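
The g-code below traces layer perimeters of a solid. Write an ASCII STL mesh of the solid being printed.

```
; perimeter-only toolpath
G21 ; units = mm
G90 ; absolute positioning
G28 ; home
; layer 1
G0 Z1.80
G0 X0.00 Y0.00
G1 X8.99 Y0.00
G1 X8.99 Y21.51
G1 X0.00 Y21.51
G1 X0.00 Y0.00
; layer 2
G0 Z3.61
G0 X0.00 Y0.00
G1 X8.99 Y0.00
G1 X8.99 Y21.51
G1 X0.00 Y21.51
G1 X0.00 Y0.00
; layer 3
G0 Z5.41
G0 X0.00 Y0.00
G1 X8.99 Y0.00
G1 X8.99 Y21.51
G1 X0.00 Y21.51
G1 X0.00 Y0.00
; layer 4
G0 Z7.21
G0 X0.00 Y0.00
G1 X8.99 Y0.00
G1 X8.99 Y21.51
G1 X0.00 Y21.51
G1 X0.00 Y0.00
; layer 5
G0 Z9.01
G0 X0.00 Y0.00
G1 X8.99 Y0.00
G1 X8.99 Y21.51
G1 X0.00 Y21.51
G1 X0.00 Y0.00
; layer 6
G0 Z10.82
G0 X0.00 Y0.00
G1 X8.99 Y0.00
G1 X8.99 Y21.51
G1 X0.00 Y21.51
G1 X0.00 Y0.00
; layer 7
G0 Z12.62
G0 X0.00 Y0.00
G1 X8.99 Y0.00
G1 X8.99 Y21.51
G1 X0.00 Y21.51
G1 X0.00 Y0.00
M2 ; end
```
solid part
  facet normal 0.0000 0.0000 -1.0000
    outer loop
      vertex 8.99 21.51 0.00
      vertex 8.99 0.00 0.00
      vertex 0.00 0.00 0.00
    endloop
  endfacet
  facet normal 0.0000 0.0000 -1.0000
    outer loop
      vertex 0.00 21.51 0.00
      vertex 8.99 21.51 0.00
      vertex 0.00 0.00 0.00
    endloop
  endfacet
  facet normal 0.0000 0.0000 1.0000
    outer loop
      vertex 0.00 0.00 12.62
      vertex 8.99 0.00 12.62
      vertex 8.99 21.51 12.62
    endloop
  endfacet
  facet normal 0.0000 0.0000 1.0000
    outer loop
      vertex 0.00 0.00 12.62
      vertex 8.99 21.51 12.62
      vertex 0.00 21.51 12.62
    endloop
  endfacet
  facet normal 0.0000 -1.0000 0.0000
    outer loop
      vertex 0.00 0.00 0.00
      vertex 8.99 0.00 0.00
      vertex 8.99 0.00 12.62
    endloop
  endfacet
  facet normal 0.0000 -1.0000 0.0000
    outer loop
      vertex 0.00 0.00 0.00
      vertex 8.99 0.00 12.62
      vertex 0.00 0.00 12.62
    endloop
  endfacet
  facet normal 0.0000 1.0000 0.0000
    outer loop
      vertex 8.99 21.51 12.62
      vertex 8.99 21.51 0.00
      vertex 0.00 21.51 0.00
    endloop
  endfacet
  facet normal 0.0000 1.0000 0.0000
    outer loop
      vertex 0.00 21.51 12.62
      vertex 8.99 21.51 12.62
      vertex 0.00 21.51 0.00
    endloop
  endfacet
  facet normal -1.0000 0.0000 0.0000
    outer loop
      vertex 0.00 21.51 12.62
      vertex 0.00 21.51 0.00
      vertex 0.00 0.00 0.00
    endloop
  endfacet
  facet normal -1.0000 0.0000 0.0000
    outer loop
      vertex 0.00 0.00 12.62
      vertex 0.00 21.51 12.62
      vertex 0.00 0.00 0.00
    endloop
  endfacet
  facet normal 1.0000 0.0000 0.0000
    outer loop
      vertex 8.99 0.00 0.00
      vertex 8.99 21.51 0.00
      vertex 8.99 21.51 12.62
    endloop
  endfacet
  facet normal 1.0000 0.0000 0.0000
    outer loop
      vertex 8.99 0.00 0.00
      vertex 8.99 21.51 12.62
      vertex 8.99 0.00 12.62
    endloop
  endfacet
endsolid part

The G0 Z moves step by Δz≈1.80 mm. Every layer's G1 loop is the same polygon, so the solid is a straight extrusion of it from z=0 to z≈12.6. Closing with flat bottom and top caps and triangulating gives 12 facets — a rectangular box, roughly 8.99 × 21.5 mm footprint and 12.6 mm tall.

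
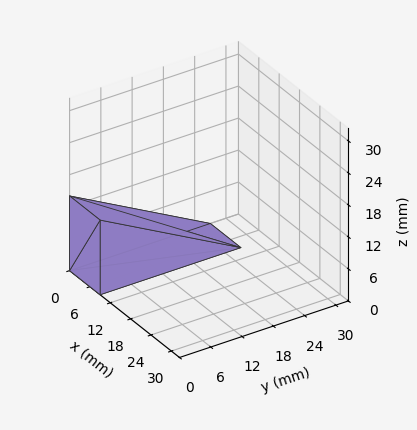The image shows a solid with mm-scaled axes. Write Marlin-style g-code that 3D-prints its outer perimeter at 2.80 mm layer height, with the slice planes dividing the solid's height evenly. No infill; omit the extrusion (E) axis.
Reading the render: the shape is a wedge (ramp): 9 × 27 mm base, rising to 14 mm along the y=0 edge and sloping linearly to z=0 at y=27 (dimensions read to the nearest mm from the axis ticks). For the g-code, the solid's height is divided into equal slices at the stated Δz and each level perimeter traced with G1 moves after a G0 lift.

; perimeter-only toolpath
G21 ; units = mm
G90 ; absolute positioning
G28 ; home
; layer 1
G0 Z2.80
G0 X0.00 Y0.00
G1 X9.00 Y0.00
G1 X9.00 Y21.60
G1 X0.00 Y21.60
G1 X0.00 Y0.00
; layer 2
G0 Z5.60
G0 X0.00 Y0.00
G1 X9.00 Y0.00
G1 X9.00 Y16.20
G1 X0.00 Y16.20
G1 X0.00 Y0.00
; layer 3
G0 Z8.40
G0 X0.00 Y0.00
G1 X9.00 Y0.00
G1 X9.00 Y10.80
G1 X0.00 Y10.80
G1 X0.00 Y0.00
; layer 4
G0 Z11.20
G0 X0.00 Y0.00
G1 X9.00 Y0.00
G1 X9.00 Y5.40
G1 X0.00 Y5.40
G1 X0.00 Y0.00
M2 ; end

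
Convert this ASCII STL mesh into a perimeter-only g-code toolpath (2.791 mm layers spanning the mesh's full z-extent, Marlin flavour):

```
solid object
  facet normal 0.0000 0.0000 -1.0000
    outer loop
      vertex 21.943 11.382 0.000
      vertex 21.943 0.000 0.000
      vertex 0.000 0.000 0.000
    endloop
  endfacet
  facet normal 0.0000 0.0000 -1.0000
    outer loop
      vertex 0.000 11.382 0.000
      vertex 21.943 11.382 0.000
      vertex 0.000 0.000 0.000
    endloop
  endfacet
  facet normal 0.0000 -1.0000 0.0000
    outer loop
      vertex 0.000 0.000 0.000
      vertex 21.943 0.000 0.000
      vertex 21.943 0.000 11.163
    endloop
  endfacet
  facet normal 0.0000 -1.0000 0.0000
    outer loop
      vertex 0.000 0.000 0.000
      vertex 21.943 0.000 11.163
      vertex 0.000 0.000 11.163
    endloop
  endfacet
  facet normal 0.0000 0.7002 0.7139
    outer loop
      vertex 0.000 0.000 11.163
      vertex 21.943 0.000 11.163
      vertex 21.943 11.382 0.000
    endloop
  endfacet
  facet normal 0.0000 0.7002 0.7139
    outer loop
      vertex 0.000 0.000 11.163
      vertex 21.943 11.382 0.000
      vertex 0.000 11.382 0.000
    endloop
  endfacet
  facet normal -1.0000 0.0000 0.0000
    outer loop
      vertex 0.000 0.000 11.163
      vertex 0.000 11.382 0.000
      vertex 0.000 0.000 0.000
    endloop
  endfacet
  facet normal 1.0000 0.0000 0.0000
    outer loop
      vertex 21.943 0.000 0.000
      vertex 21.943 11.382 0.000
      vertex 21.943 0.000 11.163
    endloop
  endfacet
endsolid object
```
; perimeter-only toolpath
G21 ; units = mm
G90 ; absolute positioning
G28 ; home
; layer 1
G0 Z2.791
G0 X0.000 Y0.000
G1 X21.943 Y0.000
G1 X21.943 Y8.537
G1 X0.000 Y8.537
G1 X0.000 Y0.000
; layer 2
G0 Z5.582
G0 X0.000 Y0.000
G1 X21.943 Y0.000
G1 X21.943 Y5.691
G1 X0.000 Y5.691
G1 X0.000 Y0.000
; layer 3
G0 Z8.372
G0 X0.000 Y0.000
G1 X21.943 Y0.000
G1 X21.943 Y2.845
G1 X0.000 Y2.845
G1 X0.000 Y0.000
M2 ; end

The solid is a wedge (ramp): 21.9 × 11.4 mm base, rising to 11.2 mm along the y=0 edge and sloping linearly to z=0 at y=11.4. Slicing at Δz = 2.791 mm — 4 equal slices spanning the solid's height, so layer i sits at z = i·h/4 — gives 3 non-empty perimeters. Each is a 4-segment closed polygon; G0 lifts to the layer z and rapids to the start vertex, then G1 traces the edges. The cross-section shrinks linearly with z (the slice at the apex is degenerate and omitted).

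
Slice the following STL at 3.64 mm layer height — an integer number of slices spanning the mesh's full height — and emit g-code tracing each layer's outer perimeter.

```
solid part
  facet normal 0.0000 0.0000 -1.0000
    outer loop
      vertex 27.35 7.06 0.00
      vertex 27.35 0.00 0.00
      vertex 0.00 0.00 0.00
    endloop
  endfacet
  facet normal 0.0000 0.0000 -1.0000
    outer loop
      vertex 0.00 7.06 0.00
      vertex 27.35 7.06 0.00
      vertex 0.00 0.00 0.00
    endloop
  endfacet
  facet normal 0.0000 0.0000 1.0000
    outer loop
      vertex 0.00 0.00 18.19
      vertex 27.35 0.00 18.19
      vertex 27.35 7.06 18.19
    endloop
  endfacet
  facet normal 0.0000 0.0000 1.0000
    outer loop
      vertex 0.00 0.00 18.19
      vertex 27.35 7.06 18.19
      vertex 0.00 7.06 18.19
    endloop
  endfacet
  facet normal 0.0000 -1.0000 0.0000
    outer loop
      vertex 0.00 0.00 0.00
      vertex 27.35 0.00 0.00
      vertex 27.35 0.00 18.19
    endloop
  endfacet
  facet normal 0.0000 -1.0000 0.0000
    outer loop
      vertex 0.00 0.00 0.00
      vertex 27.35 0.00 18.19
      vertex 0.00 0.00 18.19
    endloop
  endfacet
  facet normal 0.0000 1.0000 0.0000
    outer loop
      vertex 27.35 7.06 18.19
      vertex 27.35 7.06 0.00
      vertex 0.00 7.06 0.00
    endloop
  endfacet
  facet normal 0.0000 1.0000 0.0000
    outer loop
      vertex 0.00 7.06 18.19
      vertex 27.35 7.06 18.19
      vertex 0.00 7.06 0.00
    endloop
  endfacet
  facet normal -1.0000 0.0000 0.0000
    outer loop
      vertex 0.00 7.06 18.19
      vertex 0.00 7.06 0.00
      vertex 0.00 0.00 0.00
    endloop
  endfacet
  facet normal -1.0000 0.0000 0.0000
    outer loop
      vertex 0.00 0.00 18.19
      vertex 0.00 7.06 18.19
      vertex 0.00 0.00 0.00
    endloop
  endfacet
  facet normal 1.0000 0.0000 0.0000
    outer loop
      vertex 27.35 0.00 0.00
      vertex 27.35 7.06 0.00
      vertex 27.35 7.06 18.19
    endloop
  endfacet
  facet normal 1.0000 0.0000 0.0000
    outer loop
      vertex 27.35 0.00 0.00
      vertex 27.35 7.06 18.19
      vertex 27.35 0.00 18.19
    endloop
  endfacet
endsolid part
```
; perimeter-only toolpath
G21 ; units = mm
G90 ; absolute positioning
G28 ; home
; layer 1
G0 Z3.64
G0 X0.00 Y0.00
G1 X27.35 Y0.00
G1 X27.35 Y7.06
G1 X0.00 Y7.06
G1 X0.00 Y0.00
; layer 2
G0 Z7.28
G0 X0.00 Y0.00
G1 X27.35 Y0.00
G1 X27.35 Y7.06
G1 X0.00 Y7.06
G1 X0.00 Y0.00
; layer 3
G0 Z10.91
G0 X0.00 Y0.00
G1 X27.35 Y0.00
G1 X27.35 Y7.06
G1 X0.00 Y7.06
G1 X0.00 Y0.00
; layer 4
G0 Z14.55
G0 X0.00 Y0.00
G1 X27.35 Y0.00
G1 X27.35 Y7.06
G1 X0.00 Y7.06
G1 X0.00 Y0.00
; layer 5
G0 Z18.19
G0 X0.00 Y0.00
G1 X27.35 Y0.00
G1 X27.35 Y7.06
G1 X0.00 Y7.06
G1 X0.00 Y0.00
M2 ; end

The solid is a rectangular box, roughly 27.4 × 7.06 mm footprint and 18.2 mm tall. Slicing at Δz = 3.64 mm — 5 equal slices spanning the solid's height, so layer i sits at z = i·h/5 — gives 5 non-empty perimeters. Each is a 4-segment closed polygon; G0 lifts to the layer z and rapids to the start vertex, then G1 traces the edges.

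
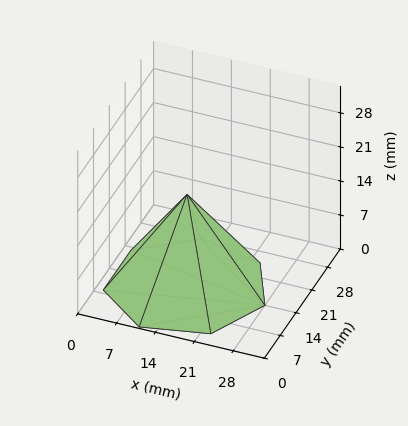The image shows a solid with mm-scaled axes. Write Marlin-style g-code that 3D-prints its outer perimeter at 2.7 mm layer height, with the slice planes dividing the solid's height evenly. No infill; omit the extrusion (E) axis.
Reading the render: the shape is a regular 7-sided pyramid, base circumscribed radius ≈ 14 mm, apex at z ≈ 19 mm (dimensions read to the nearest mm from the axis ticks). For the g-code, the solid's height is divided into equal slices at the stated Δz and each level perimeter traced with G1 moves after a G0 lift.

; perimeter-only toolpath
G21 ; units = mm
G90 ; absolute positioning
G28 ; home
; layer 1
G0 Z2.7
G0 X26.0 Y14.0
G1 X21.5 Y23.3
G1 X11.3 Y25.7
G1 X3.2 Y19.2
G1 X3.2 Y8.8
G1 X11.3 Y2.3
G1 X21.5 Y4.7
G1 X26.0 Y14.0
; layer 2
G0 Z5.4
G0 X24.0 Y14.0
G1 X20.2 Y21.8
G1 X11.8 Y23.7
G1 X5.0 Y18.4
G1 X5.0 Y9.6
G1 X11.8 Y4.3
G1 X20.2 Y6.2
G1 X24.0 Y14.0
; layer 3
G0 Z8.1
G0 X22.0 Y14.0
G1 X19.0 Y20.2
G1 X12.2 Y21.8
G1 X6.8 Y17.5
G1 X6.8 Y10.5
G1 X12.2 Y6.2
G1 X19.0 Y7.8
G1 X22.0 Y14.0
; layer 4
G0 Z10.9
G0 X20.0 Y14.0
G1 X17.7 Y18.7
G1 X12.7 Y19.8
G1 X8.6 Y16.6
G1 X8.6 Y11.4
G1 X12.7 Y8.2
G1 X17.7 Y9.3
G1 X20.0 Y14.0
; layer 5
G0 Z13.6
G0 X18.0 Y14.0
G1 X16.5 Y17.1
G1 X13.1 Y17.9
G1 X10.4 Y15.7
G1 X10.4 Y12.3
G1 X13.1 Y10.1
G1 X16.5 Y10.9
G1 X18.0 Y14.0
; layer 6
G0 Z16.3
G0 X16.0 Y14.0
G1 X15.2 Y15.6
G1 X13.6 Y15.9
G1 X12.2 Y14.9
G1 X12.2 Y13.1
G1 X13.6 Y12.1
G1 X15.2 Y12.4
G1 X16.0 Y14.0
M2 ; end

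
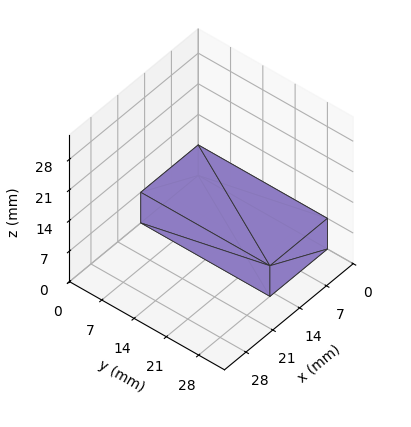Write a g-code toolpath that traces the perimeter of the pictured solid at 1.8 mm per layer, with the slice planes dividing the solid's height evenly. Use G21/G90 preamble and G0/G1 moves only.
Reading the render: the shape is a rectangular box, roughly 15 × 28 mm footprint and 7 mm tall (dimensions read to the nearest mm from the axis ticks). For the g-code, the solid's height is divided into equal slices at the stated Δz and each level perimeter traced with G1 moves after a G0 lift.

; perimeter-only toolpath
G21 ; units = mm
G90 ; absolute positioning
G28 ; home
; layer 1
G0 Z1.8
G0 X0.0 Y0.0
G1 X15.0 Y0.0
G1 X15.0 Y28.0
G1 X0.0 Y28.0
G1 X0.0 Y0.0
; layer 2
G0 Z3.5
G0 X0.0 Y0.0
G1 X15.0 Y0.0
G1 X15.0 Y28.0
G1 X0.0 Y28.0
G1 X0.0 Y0.0
; layer 3
G0 Z5.2
G0 X0.0 Y0.0
G1 X15.0 Y0.0
G1 X15.0 Y28.0
G1 X0.0 Y28.0
G1 X0.0 Y0.0
; layer 4
G0 Z7.0
G0 X0.0 Y0.0
G1 X15.0 Y0.0
G1 X15.0 Y28.0
G1 X0.0 Y28.0
G1 X0.0 Y0.0
M2 ; end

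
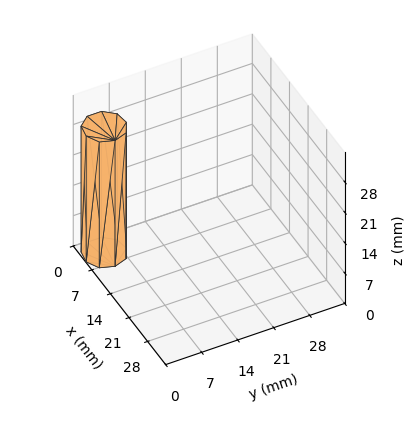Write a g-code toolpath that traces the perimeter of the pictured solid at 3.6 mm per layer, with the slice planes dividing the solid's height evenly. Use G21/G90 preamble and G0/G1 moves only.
Reading the render: the shape is a regular 9-sided prism (a cylinder approximated with 9 flat sides), circumscribed radius ≈ 4 mm, height ≈ 29 mm (dimensions read to the nearest mm from the axis ticks). For the g-code, the solid's height is divided into equal slices at the stated Δz and each level perimeter traced with G1 moves after a G0 lift.

; perimeter-only toolpath
G21 ; units = mm
G90 ; absolute positioning
G28 ; home
; layer 1
G0 Z3.6
G0 X8.0 Y4.0
G1 X7.1 Y6.6
G1 X4.7 Y7.9
G1 X2.0 Y7.5
G1 X0.2 Y5.4
G1 X0.2 Y2.6
G1 X2.0 Y0.5
G1 X4.7 Y0.1
G1 X7.1 Y1.4
G1 X8.0 Y4.0
; layer 2
G0 Z7.2
G0 X8.0 Y4.0
G1 X7.1 Y6.6
G1 X4.7 Y7.9
G1 X2.0 Y7.5
G1 X0.2 Y5.4
G1 X0.2 Y2.6
G1 X2.0 Y0.5
G1 X4.7 Y0.1
G1 X7.1 Y1.4
G1 X8.0 Y4.0
; layer 3
G0 Z10.9
G0 X8.0 Y4.0
G1 X7.1 Y6.6
G1 X4.7 Y7.9
G1 X2.0 Y7.5
G1 X0.2 Y5.4
G1 X0.2 Y2.6
G1 X2.0 Y0.5
G1 X4.7 Y0.1
G1 X7.1 Y1.4
G1 X8.0 Y4.0
; layer 4
G0 Z14.5
G0 X8.0 Y4.0
G1 X7.1 Y6.6
G1 X4.7 Y7.9
G1 X2.0 Y7.5
G1 X0.2 Y5.4
G1 X0.2 Y2.6
G1 X2.0 Y0.5
G1 X4.7 Y0.1
G1 X7.1 Y1.4
G1 X8.0 Y4.0
; layer 5
G0 Z18.1
G0 X8.0 Y4.0
G1 X7.1 Y6.6
G1 X4.7 Y7.9
G1 X2.0 Y7.5
G1 X0.2 Y5.4
G1 X0.2 Y2.6
G1 X2.0 Y0.5
G1 X4.7 Y0.1
G1 X7.1 Y1.4
G1 X8.0 Y4.0
; layer 6
G0 Z21.8
G0 X8.0 Y4.0
G1 X7.1 Y6.6
G1 X4.7 Y7.9
G1 X2.0 Y7.5
G1 X0.2 Y5.4
G1 X0.2 Y2.6
G1 X2.0 Y0.5
G1 X4.7 Y0.1
G1 X7.1 Y1.4
G1 X8.0 Y4.0
; layer 7
G0 Z25.4
G0 X8.0 Y4.0
G1 X7.1 Y6.6
G1 X4.7 Y7.9
G1 X2.0 Y7.5
G1 X0.2 Y5.4
G1 X0.2 Y2.6
G1 X2.0 Y0.5
G1 X4.7 Y0.1
G1 X7.1 Y1.4
G1 X8.0 Y4.0
; layer 8
G0 Z29.0
G0 X8.0 Y4.0
G1 X7.1 Y6.6
G1 X4.7 Y7.9
G1 X2.0 Y7.5
G1 X0.2 Y5.4
G1 X0.2 Y2.6
G1 X2.0 Y0.5
G1 X4.7 Y0.1
G1 X7.1 Y1.4
G1 X8.0 Y4.0
M2 ; end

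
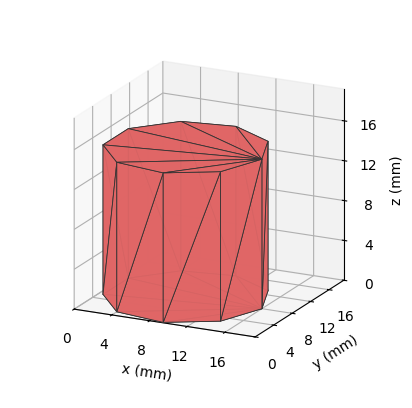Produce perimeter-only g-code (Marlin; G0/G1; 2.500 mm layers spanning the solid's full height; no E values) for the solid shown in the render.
Reading the render: the shape is a regular 9-sided prism (a cylinder approximated with 9 flat sides), circumscribed radius ≈ 8 mm, height ≈ 15 mm (dimensions read to the nearest mm from the axis ticks). For the g-code, the solid's height is divided into equal slices at the stated Δz and each level perimeter traced with G1 moves after a G0 lift.

; perimeter-only toolpath
G21 ; units = mm
G90 ; absolute positioning
G28 ; home
; layer 1
G0 Z2.500
G0 X16.000 Y8.000
G1 X14.128 Y13.142
G1 X9.389 Y15.878
G1 X4.000 Y14.928
G1 X0.482 Y10.736
G1 X0.482 Y5.264
G1 X4.000 Y1.072
G1 X9.389 Y0.122
G1 X14.128 Y2.858
G1 X16.000 Y8.000
; layer 2
G0 Z5.000
G0 X16.000 Y8.000
G1 X14.128 Y13.142
G1 X9.389 Y15.878
G1 X4.000 Y14.928
G1 X0.482 Y10.736
G1 X0.482 Y5.264
G1 X4.000 Y1.072
G1 X9.389 Y0.122
G1 X14.128 Y2.858
G1 X16.000 Y8.000
; layer 3
G0 Z7.500
G0 X16.000 Y8.000
G1 X14.128 Y13.142
G1 X9.389 Y15.878
G1 X4.000 Y14.928
G1 X0.482 Y10.736
G1 X0.482 Y5.264
G1 X4.000 Y1.072
G1 X9.389 Y0.122
G1 X14.128 Y2.858
G1 X16.000 Y8.000
; layer 4
G0 Z10.000
G0 X16.000 Y8.000
G1 X14.128 Y13.142
G1 X9.389 Y15.878
G1 X4.000 Y14.928
G1 X0.482 Y10.736
G1 X0.482 Y5.264
G1 X4.000 Y1.072
G1 X9.389 Y0.122
G1 X14.128 Y2.858
G1 X16.000 Y8.000
; layer 5
G0 Z12.500
G0 X16.000 Y8.000
G1 X14.128 Y13.142
G1 X9.389 Y15.878
G1 X4.000 Y14.928
G1 X0.482 Y10.736
G1 X0.482 Y5.264
G1 X4.000 Y1.072
G1 X9.389 Y0.122
G1 X14.128 Y2.858
G1 X16.000 Y8.000
; layer 6
G0 Z15.000
G0 X16.000 Y8.000
G1 X14.128 Y13.142
G1 X9.389 Y15.878
G1 X4.000 Y14.928
G1 X0.482 Y10.736
G1 X0.482 Y5.264
G1 X4.000 Y1.072
G1 X9.389 Y0.122
G1 X14.128 Y2.858
G1 X16.000 Y8.000
M2 ; end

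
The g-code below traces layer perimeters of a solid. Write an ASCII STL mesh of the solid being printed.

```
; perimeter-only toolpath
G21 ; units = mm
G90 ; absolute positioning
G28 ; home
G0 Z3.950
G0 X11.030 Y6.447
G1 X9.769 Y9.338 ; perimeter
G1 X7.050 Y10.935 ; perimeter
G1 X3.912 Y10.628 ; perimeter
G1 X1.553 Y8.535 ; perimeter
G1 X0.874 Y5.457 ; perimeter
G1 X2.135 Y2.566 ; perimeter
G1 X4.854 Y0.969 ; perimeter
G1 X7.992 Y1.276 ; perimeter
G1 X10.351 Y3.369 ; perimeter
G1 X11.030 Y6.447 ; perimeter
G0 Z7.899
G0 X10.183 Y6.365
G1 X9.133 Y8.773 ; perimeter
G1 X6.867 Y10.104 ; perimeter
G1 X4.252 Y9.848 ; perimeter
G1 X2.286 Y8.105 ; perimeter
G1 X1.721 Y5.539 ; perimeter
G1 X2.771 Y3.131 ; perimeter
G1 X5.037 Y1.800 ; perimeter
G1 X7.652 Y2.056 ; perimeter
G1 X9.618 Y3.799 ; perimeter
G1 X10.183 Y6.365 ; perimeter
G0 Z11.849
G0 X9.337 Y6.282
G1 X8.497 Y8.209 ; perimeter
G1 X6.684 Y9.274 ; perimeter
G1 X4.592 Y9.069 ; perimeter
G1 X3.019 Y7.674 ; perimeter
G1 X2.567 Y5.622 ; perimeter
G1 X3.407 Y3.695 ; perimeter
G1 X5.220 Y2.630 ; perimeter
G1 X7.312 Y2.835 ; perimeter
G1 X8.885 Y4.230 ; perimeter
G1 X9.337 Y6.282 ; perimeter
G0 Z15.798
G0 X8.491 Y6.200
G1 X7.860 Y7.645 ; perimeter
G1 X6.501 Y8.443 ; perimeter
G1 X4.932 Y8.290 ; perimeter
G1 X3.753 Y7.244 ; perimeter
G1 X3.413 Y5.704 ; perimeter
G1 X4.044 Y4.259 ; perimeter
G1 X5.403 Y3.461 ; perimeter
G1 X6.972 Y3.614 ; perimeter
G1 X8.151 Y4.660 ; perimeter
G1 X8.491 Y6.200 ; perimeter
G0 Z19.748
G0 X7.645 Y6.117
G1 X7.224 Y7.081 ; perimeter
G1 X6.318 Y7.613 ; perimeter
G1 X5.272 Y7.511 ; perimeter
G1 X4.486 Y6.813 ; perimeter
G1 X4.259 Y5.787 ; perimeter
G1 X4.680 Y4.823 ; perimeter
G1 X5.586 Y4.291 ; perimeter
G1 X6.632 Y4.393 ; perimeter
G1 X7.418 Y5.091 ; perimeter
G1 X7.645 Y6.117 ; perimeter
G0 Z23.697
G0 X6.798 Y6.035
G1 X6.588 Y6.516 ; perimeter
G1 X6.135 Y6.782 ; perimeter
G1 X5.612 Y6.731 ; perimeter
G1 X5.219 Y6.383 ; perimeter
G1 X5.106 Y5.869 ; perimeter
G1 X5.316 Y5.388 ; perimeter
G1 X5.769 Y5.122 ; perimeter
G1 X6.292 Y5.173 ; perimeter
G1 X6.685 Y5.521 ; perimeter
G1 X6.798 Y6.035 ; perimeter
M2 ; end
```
solid part
  facet normal 0.0000 0.0000 -1.0000
    outer loop
      vertex 7.233 11.765 0.000
      vertex 10.405 9.902 0.000
      vertex 11.876 6.530 0.000
    endloop
  endfacet
  facet normal 0.0000 0.0000 -1.0000
    outer loop
      vertex 3.572 11.407 0.000
      vertex 7.233 11.765 0.000
      vertex 11.876 6.530 0.000
    endloop
  endfacet
  facet normal 0.0000 0.0000 -1.0000
    outer loop
      vertex 0.820 8.966 0.000
      vertex 3.572 11.407 0.000
      vertex 11.876 6.530 0.000
    endloop
  endfacet
  facet normal 0.0000 0.0000 -1.0000
    outer loop
      vertex 0.028 5.374 0.000
      vertex 0.820 8.966 0.000
      vertex 11.876 6.530 0.000
    endloop
  endfacet
  facet normal 0.0000 0.0000 -1.0000
    outer loop
      vertex 1.499 2.002 0.000
      vertex 0.028 5.374 0.000
      vertex 11.876 6.530 0.000
    endloop
  endfacet
  facet normal 0.0000 0.0000 -1.0000
    outer loop
      vertex 4.671 0.139 0.000
      vertex 1.499 2.002 0.000
      vertex 11.876 6.530 0.000
    endloop
  endfacet
  facet normal 0.0000 0.0000 -1.0000
    outer loop
      vertex 8.332 0.497 0.000
      vertex 4.671 0.139 0.000
      vertex 11.876 6.530 0.000
    endloop
  endfacet
  facet normal 0.0000 0.0000 -1.0000
    outer loop
      vertex 11.084 2.938 0.000
      vertex 8.332 0.497 0.000
      vertex 11.876 6.530 0.000
    endloop
  endfacet
  facet normal 0.8980 0.3917 0.2006
    outer loop
      vertex 11.876 6.530 0.000
      vertex 10.405 9.902 0.000
      vertex 5.952 5.952 27.647
    endloop
  endfacet
  facet normal 0.4961 0.8447 0.2006
    outer loop
      vertex 10.405 9.902 0.000
      vertex 7.233 11.765 0.000
      vertex 5.952 5.952 27.647
    endloop
  endfacet
  facet normal -0.0953 0.9750 0.2006
    outer loop
      vertex 7.233 11.765 0.000
      vertex 3.572 11.407 0.000
      vertex 5.952 5.952 27.647
    endloop
  endfacet
  facet normal -0.6501 0.7329 0.2006
    outer loop
      vertex 3.572 11.407 0.000
      vertex 0.820 8.966 0.000
      vertex 5.952 5.952 27.647
    endloop
  endfacet
  facet normal -0.9567 0.2109 0.2006
    outer loop
      vertex 0.820 8.966 0.000
      vertex 0.028 5.374 0.000
      vertex 5.952 5.952 27.647
    endloop
  endfacet
  facet normal -0.8980 -0.3917 0.2006
    outer loop
      vertex 0.028 5.374 0.000
      vertex 1.499 2.002 0.000
      vertex 5.952 5.952 27.647
    endloop
  endfacet
  facet normal -0.4961 -0.8447 0.2006
    outer loop
      vertex 1.499 2.002 0.000
      vertex 4.671 0.139 0.000
      vertex 5.952 5.952 27.647
    endloop
  endfacet
  facet normal 0.0953 -0.9750 0.2006
    outer loop
      vertex 4.671 0.139 0.000
      vertex 8.332 0.497 0.000
      vertex 5.952 5.952 27.647
    endloop
  endfacet
  facet normal 0.6501 -0.7329 0.2006
    outer loop
      vertex 8.332 0.497 0.000
      vertex 11.084 2.938 0.000
      vertex 5.952 5.952 27.647
    endloop
  endfacet
  facet normal 0.9567 -0.2109 0.2006
    outer loop
      vertex 11.084 2.938 0.000
      vertex 11.876 6.530 0.000
      vertex 5.952 5.952 27.647
    endloop
  endfacet
endsolid part

The G0 Z moves step by Δz≈3.950 mm. The G1 loops shrink linearly with z, so the solid tapers from its base footprint up to z≈27.6. Closing with a flat bottom cap and the tapered top and triangulating gives 18 facets — a regular 10-sided pyramid, base circumscribed radius ≈ 5.95 mm, apex at z ≈ 27.6 mm.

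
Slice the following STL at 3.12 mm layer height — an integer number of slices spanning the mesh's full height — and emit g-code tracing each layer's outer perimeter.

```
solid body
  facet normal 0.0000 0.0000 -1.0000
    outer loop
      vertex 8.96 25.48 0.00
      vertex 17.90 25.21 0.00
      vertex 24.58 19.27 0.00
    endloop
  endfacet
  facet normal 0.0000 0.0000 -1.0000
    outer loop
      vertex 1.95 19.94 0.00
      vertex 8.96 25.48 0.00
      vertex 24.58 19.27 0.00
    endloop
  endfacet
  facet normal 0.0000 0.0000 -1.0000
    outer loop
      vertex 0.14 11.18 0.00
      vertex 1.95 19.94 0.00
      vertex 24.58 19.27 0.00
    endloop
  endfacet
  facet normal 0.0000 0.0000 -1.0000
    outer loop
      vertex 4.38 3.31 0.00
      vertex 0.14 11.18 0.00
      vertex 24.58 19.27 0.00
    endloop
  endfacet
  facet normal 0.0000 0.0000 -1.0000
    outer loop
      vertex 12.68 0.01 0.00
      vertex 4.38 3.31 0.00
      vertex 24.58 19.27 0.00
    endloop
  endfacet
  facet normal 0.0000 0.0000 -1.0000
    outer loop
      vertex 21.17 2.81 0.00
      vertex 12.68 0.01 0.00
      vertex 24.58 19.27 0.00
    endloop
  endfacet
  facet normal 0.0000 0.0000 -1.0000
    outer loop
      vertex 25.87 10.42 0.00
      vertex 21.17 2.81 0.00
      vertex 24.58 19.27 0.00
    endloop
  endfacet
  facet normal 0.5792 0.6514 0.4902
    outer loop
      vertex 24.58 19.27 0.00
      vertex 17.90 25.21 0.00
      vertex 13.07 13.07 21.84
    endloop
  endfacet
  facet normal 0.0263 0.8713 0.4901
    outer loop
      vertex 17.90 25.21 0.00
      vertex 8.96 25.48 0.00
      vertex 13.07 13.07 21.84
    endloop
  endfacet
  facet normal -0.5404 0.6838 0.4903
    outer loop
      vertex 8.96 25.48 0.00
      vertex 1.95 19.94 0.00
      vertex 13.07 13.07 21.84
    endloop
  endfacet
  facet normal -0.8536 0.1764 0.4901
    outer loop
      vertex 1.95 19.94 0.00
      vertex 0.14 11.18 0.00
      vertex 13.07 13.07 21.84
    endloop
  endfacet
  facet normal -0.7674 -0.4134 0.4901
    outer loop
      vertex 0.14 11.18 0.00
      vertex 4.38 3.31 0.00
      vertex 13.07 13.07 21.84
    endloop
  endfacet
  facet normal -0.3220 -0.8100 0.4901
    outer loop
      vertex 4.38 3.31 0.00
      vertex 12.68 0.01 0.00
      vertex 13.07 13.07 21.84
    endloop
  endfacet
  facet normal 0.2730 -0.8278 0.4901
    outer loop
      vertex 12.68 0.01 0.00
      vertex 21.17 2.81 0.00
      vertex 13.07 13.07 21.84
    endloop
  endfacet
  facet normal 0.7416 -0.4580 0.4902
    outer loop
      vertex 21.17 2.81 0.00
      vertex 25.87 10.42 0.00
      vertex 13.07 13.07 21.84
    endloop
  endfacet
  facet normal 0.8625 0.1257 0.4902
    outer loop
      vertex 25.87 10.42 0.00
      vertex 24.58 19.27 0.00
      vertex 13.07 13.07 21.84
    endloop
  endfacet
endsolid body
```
; perimeter-only toolpath
G21 ; units = mm
G90 ; absolute positioning
G28 ; home
; layer 1
G0 Z3.12
G0 X22.94 Y18.38
G1 X17.21 Y23.48
G1 X9.55 Y23.71
G1 X3.54 Y18.96
G1 X1.99 Y11.45
G1 X5.62 Y4.70
G1 X12.74 Y1.88
G1 X20.01 Y4.28
G1 X24.04 Y10.80
G1 X22.94 Y18.38
; layer 2
G0 Z6.24
G0 X21.29 Y17.50
G1 X16.52 Y21.74
G1 X10.13 Y21.93
G1 X5.13 Y17.98
G1 X3.83 Y11.72
G1 X6.86 Y6.10
G1 X12.79 Y3.74
G1 X18.86 Y5.74
G1 X22.21 Y11.18
G1 X21.29 Y17.50
; layer 3
G0 Z9.36
G0 X19.65 Y16.61
G1 X15.83 Y20.01
G1 X10.72 Y20.16
G1 X6.72 Y17.00
G1 X5.68 Y11.99
G1 X8.10 Y7.49
G1 X12.85 Y5.61
G1 X17.70 Y7.21
G1 X20.38 Y11.56
G1 X19.65 Y16.61
; layer 4
G0 Z12.48
G0 X18.00 Y15.73
G1 X15.14 Y18.27
G1 X11.31 Y18.39
G1 X8.30 Y16.01
G1 X7.53 Y12.26
G1 X9.35 Y8.89
G1 X12.90 Y7.47
G1 X16.54 Y8.67
G1 X18.56 Y11.93
G1 X18.00 Y15.73
; layer 5
G0 Z15.60
G0 X16.36 Y14.84
G1 X14.45 Y16.54
G1 X11.90 Y16.62
G1 X9.89 Y15.03
G1 X9.38 Y12.53
G1 X10.59 Y10.28
G1 X12.96 Y9.34
G1 X15.38 Y10.14
G1 X16.73 Y12.31
G1 X16.36 Y14.84
; layer 6
G0 Z18.72
G0 X14.71 Y13.96
G1 X13.76 Y14.80
G1 X12.48 Y14.84
G1 X11.48 Y14.05
G1 X11.22 Y12.80
G1 X11.83 Y11.68
G1 X13.01 Y11.20
G1 X14.23 Y11.60
G1 X14.90 Y12.69
G1 X14.71 Y13.96
M2 ; end

The solid is a regular 9-sided pyramid, base circumscribed radius ≈ 13.1 mm, apex at z ≈ 21.8 mm. Slicing at Δz = 3.12 mm — 7 equal slices spanning the solid's height, so layer i sits at z = i·h/7 — gives 6 non-empty perimeters. Each is a 9-segment closed polygon; G0 lifts to the layer z and rapids to the start vertex, then G1 traces the edges. The cross-section shrinks linearly with z (the slice at the apex is degenerate and omitted).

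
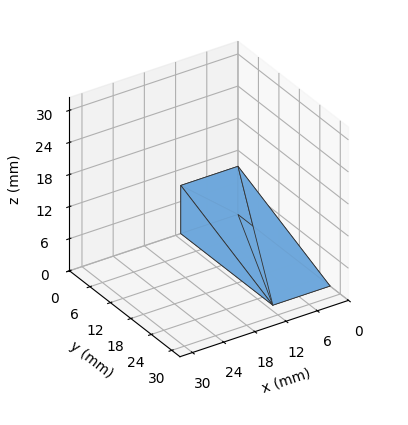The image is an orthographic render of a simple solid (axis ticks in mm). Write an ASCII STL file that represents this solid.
Reading the render: the shape is a wedge (ramp): 11 × 27 mm base, rising to 9 mm along the y=0 edge and sloping linearly to z=0 at y=27 (dimensions read to the nearest mm from the axis ticks). For the STL, each face is triangulated and given an outward normal.

solid part
  facet normal 0.0000 0.0000 -1.0000
    outer loop
      vertex 11.0 27.0 0.0
      vertex 11.0 0.0 0.0
      vertex 0.0 0.0 0.0
    endloop
  endfacet
  facet normal 0.0000 0.0000 -1.0000
    outer loop
      vertex 0.0 27.0 0.0
      vertex 11.0 27.0 0.0
      vertex 0.0 0.0 0.0
    endloop
  endfacet
  facet normal 0.0000 -1.0000 0.0000
    outer loop
      vertex 0.0 0.0 0.0
      vertex 11.0 0.0 0.0
      vertex 11.0 0.0 9.0
    endloop
  endfacet
  facet normal 0.0000 -1.0000 0.0000
    outer loop
      vertex 0.0 0.0 0.0
      vertex 11.0 0.0 9.0
      vertex 0.0 0.0 9.0
    endloop
  endfacet
  facet normal 0.0000 0.3162 0.9487
    outer loop
      vertex 0.0 0.0 9.0
      vertex 11.0 0.0 9.0
      vertex 11.0 27.0 0.0
    endloop
  endfacet
  facet normal 0.0000 0.3162 0.9487
    outer loop
      vertex 0.0 0.0 9.0
      vertex 11.0 27.0 0.0
      vertex 0.0 27.0 0.0
    endloop
  endfacet
  facet normal -1.0000 0.0000 0.0000
    outer loop
      vertex 0.0 0.0 9.0
      vertex 0.0 27.0 0.0
      vertex 0.0 0.0 0.0
    endloop
  endfacet
  facet normal 1.0000 0.0000 0.0000
    outer loop
      vertex 11.0 0.0 0.0
      vertex 11.0 27.0 0.0
      vertex 11.0 0.0 9.0
    endloop
  endfacet
endsolid part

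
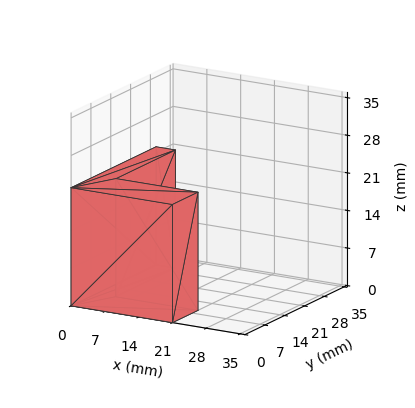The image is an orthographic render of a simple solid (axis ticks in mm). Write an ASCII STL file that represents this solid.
Reading the render: the shape is an L-shaped prism: outer 21 × 30 mm, arm thicknesses ≈ 9 mm (horizontal) and 4 mm (vertical), extruded 22 mm in z (dimensions read to the nearest mm from the axis ticks). For the STL, each face is triangulated and given an outward normal.

solid part
  facet normal 0.0000 0.0000 -1.0000
    outer loop
      vertex 21.000 9.000 0.000
      vertex 21.000 0.000 0.000
      vertex 0.000 0.000 0.000
    endloop
  endfacet
  facet normal 0.0000 0.0000 -1.0000
    outer loop
      vertex 4.000 9.000 0.000
      vertex 21.000 9.000 0.000
      vertex 0.000 0.000 0.000
    endloop
  endfacet
  facet normal 0.0000 0.0000 -1.0000
    outer loop
      vertex 4.000 30.000 0.000
      vertex 4.000 9.000 0.000
      vertex 0.000 0.000 0.000
    endloop
  endfacet
  facet normal 0.0000 0.0000 -1.0000
    outer loop
      vertex 0.000 30.000 0.000
      vertex 4.000 30.000 0.000
      vertex 0.000 0.000 0.000
    endloop
  endfacet
  facet normal 0.0000 0.0000 1.0000
    outer loop
      vertex 0.000 0.000 22.000
      vertex 21.000 0.000 22.000
      vertex 21.000 9.000 22.000
    endloop
  endfacet
  facet normal 0.0000 0.0000 1.0000
    outer loop
      vertex 0.000 0.000 22.000
      vertex 21.000 9.000 22.000
      vertex 4.000 9.000 22.000
    endloop
  endfacet
  facet normal 0.0000 0.0000 1.0000
    outer loop
      vertex 0.000 0.000 22.000
      vertex 4.000 9.000 22.000
      vertex 4.000 30.000 22.000
    endloop
  endfacet
  facet normal 0.0000 0.0000 1.0000
    outer loop
      vertex 0.000 0.000 22.000
      vertex 4.000 30.000 22.000
      vertex 0.000 30.000 22.000
    endloop
  endfacet
  facet normal 0.0000 -1.0000 0.0000
    outer loop
      vertex 0.000 0.000 0.000
      vertex 21.000 0.000 0.000
      vertex 21.000 0.000 22.000
    endloop
  endfacet
  facet normal 0.0000 -1.0000 0.0000
    outer loop
      vertex 0.000 0.000 0.000
      vertex 21.000 0.000 22.000
      vertex 0.000 0.000 22.000
    endloop
  endfacet
  facet normal 1.0000 0.0000 0.0000
    outer loop
      vertex 21.000 0.000 0.000
      vertex 21.000 9.000 0.000
      vertex 21.000 9.000 22.000
    endloop
  endfacet
  facet normal 1.0000 0.0000 0.0000
    outer loop
      vertex 21.000 0.000 0.000
      vertex 21.000 9.000 22.000
      vertex 21.000 0.000 22.000
    endloop
  endfacet
  facet normal 0.0000 1.0000 0.0000
    outer loop
      vertex 21.000 9.000 0.000
      vertex 4.000 9.000 0.000
      vertex 4.000 9.000 22.000
    endloop
  endfacet
  facet normal 0.0000 1.0000 0.0000
    outer loop
      vertex 21.000 9.000 0.000
      vertex 4.000 9.000 22.000
      vertex 21.000 9.000 22.000
    endloop
  endfacet
  facet normal 1.0000 0.0000 0.0000
    outer loop
      vertex 4.000 9.000 0.000
      vertex 4.000 30.000 0.000
      vertex 4.000 30.000 22.000
    endloop
  endfacet
  facet normal 1.0000 0.0000 0.0000
    outer loop
      vertex 4.000 9.000 0.000
      vertex 4.000 30.000 22.000
      vertex 4.000 9.000 22.000
    endloop
  endfacet
  facet normal 0.0000 1.0000 0.0000
    outer loop
      vertex 4.000 30.000 0.000
      vertex 0.000 30.000 0.000
      vertex 0.000 30.000 22.000
    endloop
  endfacet
  facet normal 0.0000 1.0000 0.0000
    outer loop
      vertex 4.000 30.000 0.000
      vertex 0.000 30.000 22.000
      vertex 4.000 30.000 22.000
    endloop
  endfacet
  facet normal -1.0000 0.0000 0.0000
    outer loop
      vertex 0.000 30.000 0.000
      vertex 0.000 0.000 0.000
      vertex 0.000 0.000 22.000
    endloop
  endfacet
  facet normal -1.0000 0.0000 0.0000
    outer loop
      vertex 0.000 30.000 0.000
      vertex 0.000 0.000 22.000
      vertex 0.000 30.000 22.000
    endloop
  endfacet
endsolid part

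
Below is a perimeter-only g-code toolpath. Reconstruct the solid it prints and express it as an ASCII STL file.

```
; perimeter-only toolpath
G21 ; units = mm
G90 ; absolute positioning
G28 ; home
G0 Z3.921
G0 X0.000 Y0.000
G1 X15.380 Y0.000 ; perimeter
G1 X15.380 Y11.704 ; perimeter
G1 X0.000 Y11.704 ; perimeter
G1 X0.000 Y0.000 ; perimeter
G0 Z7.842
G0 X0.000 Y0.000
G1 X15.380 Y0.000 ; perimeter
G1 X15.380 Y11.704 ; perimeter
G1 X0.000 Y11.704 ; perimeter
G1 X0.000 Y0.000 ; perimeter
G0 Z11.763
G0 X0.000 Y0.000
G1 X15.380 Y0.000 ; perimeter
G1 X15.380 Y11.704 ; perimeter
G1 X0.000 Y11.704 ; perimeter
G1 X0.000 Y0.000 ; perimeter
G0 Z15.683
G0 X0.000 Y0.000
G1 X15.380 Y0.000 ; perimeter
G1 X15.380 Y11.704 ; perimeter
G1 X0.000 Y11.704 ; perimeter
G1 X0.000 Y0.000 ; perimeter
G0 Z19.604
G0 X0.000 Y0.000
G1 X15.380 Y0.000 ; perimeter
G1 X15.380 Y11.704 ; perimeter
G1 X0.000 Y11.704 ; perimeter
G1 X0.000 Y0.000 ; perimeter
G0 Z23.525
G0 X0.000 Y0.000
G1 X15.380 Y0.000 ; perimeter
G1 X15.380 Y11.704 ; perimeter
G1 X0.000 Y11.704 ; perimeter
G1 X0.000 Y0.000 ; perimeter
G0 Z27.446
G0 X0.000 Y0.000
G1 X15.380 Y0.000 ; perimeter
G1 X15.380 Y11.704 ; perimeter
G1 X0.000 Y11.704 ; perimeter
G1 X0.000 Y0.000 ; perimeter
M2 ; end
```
solid part
  facet normal 0.0000 0.0000 -1.0000
    outer loop
      vertex 15.380 11.704 0.000
      vertex 15.380 0.000 0.000
      vertex 0.000 0.000 0.000
    endloop
  endfacet
  facet normal 0.0000 0.0000 -1.0000
    outer loop
      vertex 0.000 11.704 0.000
      vertex 15.380 11.704 0.000
      vertex 0.000 0.000 0.000
    endloop
  endfacet
  facet normal 0.0000 0.0000 1.0000
    outer loop
      vertex 0.000 0.000 27.446
      vertex 15.380 0.000 27.446
      vertex 15.380 11.704 27.446
    endloop
  endfacet
  facet normal 0.0000 0.0000 1.0000
    outer loop
      vertex 0.000 0.000 27.446
      vertex 15.380 11.704 27.446
      vertex 0.000 11.704 27.446
    endloop
  endfacet
  facet normal 0.0000 -1.0000 0.0000
    outer loop
      vertex 0.000 0.000 0.000
      vertex 15.380 0.000 0.000
      vertex 15.380 0.000 27.446
    endloop
  endfacet
  facet normal 0.0000 -1.0000 0.0000
    outer loop
      vertex 0.000 0.000 0.000
      vertex 15.380 0.000 27.446
      vertex 0.000 0.000 27.446
    endloop
  endfacet
  facet normal 0.0000 1.0000 0.0000
    outer loop
      vertex 15.380 11.704 27.446
      vertex 15.380 11.704 0.000
      vertex 0.000 11.704 0.000
    endloop
  endfacet
  facet normal 0.0000 1.0000 0.0000
    outer loop
      vertex 0.000 11.704 27.446
      vertex 15.380 11.704 27.446
      vertex 0.000 11.704 0.000
    endloop
  endfacet
  facet normal -1.0000 0.0000 0.0000
    outer loop
      vertex 0.000 11.704 27.446
      vertex 0.000 11.704 0.000
      vertex 0.000 0.000 0.000
    endloop
  endfacet
  facet normal -1.0000 0.0000 0.0000
    outer loop
      vertex 0.000 0.000 27.446
      vertex 0.000 11.704 27.446
      vertex 0.000 0.000 0.000
    endloop
  endfacet
  facet normal 1.0000 0.0000 0.0000
    outer loop
      vertex 15.380 0.000 0.000
      vertex 15.380 11.704 0.000
      vertex 15.380 11.704 27.446
    endloop
  endfacet
  facet normal 1.0000 0.0000 0.0000
    outer loop
      vertex 15.380 0.000 0.000
      vertex 15.380 11.704 27.446
      vertex 15.380 0.000 27.446
    endloop
  endfacet
endsolid part

The G0 Z moves step by Δz≈3.921 mm. Every layer's G1 loop is the same polygon, so the solid is a straight extrusion of it from z=0 to z≈27.4. Closing with flat bottom and top caps and triangulating gives 12 facets — a rectangular box, roughly 15.4 × 11.7 mm footprint and 27.4 mm tall.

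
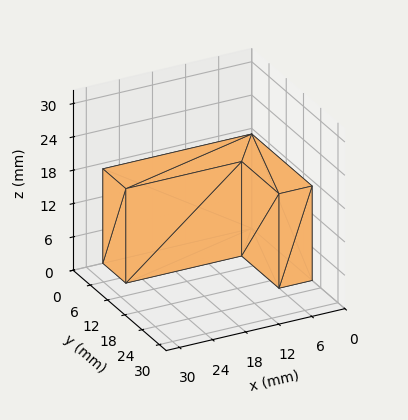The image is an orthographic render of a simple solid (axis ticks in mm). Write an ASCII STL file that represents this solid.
Reading the render: the shape is an L-shaped prism: outer 27 × 21 mm, arm thicknesses ≈ 8 mm (horizontal) and 6 mm (vertical), extruded 17 mm in z (dimensions read to the nearest mm from the axis ticks). For the STL, each face is triangulated and given an outward normal.

solid part
  facet normal 0.0000 0.0000 -1.0000
    outer loop
      vertex 27.000 8.000 0.000
      vertex 27.000 0.000 0.000
      vertex 0.000 0.000 0.000
    endloop
  endfacet
  facet normal 0.0000 0.0000 -1.0000
    outer loop
      vertex 6.000 8.000 0.000
      vertex 27.000 8.000 0.000
      vertex 0.000 0.000 0.000
    endloop
  endfacet
  facet normal 0.0000 0.0000 -1.0000
    outer loop
      vertex 6.000 21.000 0.000
      vertex 6.000 8.000 0.000
      vertex 0.000 0.000 0.000
    endloop
  endfacet
  facet normal 0.0000 0.0000 -1.0000
    outer loop
      vertex 0.000 21.000 0.000
      vertex 6.000 21.000 0.000
      vertex 0.000 0.000 0.000
    endloop
  endfacet
  facet normal 0.0000 0.0000 1.0000
    outer loop
      vertex 0.000 0.000 17.000
      vertex 27.000 0.000 17.000
      vertex 27.000 8.000 17.000
    endloop
  endfacet
  facet normal 0.0000 0.0000 1.0000
    outer loop
      vertex 0.000 0.000 17.000
      vertex 27.000 8.000 17.000
      vertex 6.000 8.000 17.000
    endloop
  endfacet
  facet normal 0.0000 0.0000 1.0000
    outer loop
      vertex 0.000 0.000 17.000
      vertex 6.000 8.000 17.000
      vertex 6.000 21.000 17.000
    endloop
  endfacet
  facet normal 0.0000 0.0000 1.0000
    outer loop
      vertex 0.000 0.000 17.000
      vertex 6.000 21.000 17.000
      vertex 0.000 21.000 17.000
    endloop
  endfacet
  facet normal 0.0000 -1.0000 0.0000
    outer loop
      vertex 0.000 0.000 0.000
      vertex 27.000 0.000 0.000
      vertex 27.000 0.000 17.000
    endloop
  endfacet
  facet normal 0.0000 -1.0000 0.0000
    outer loop
      vertex 0.000 0.000 0.000
      vertex 27.000 0.000 17.000
      vertex 0.000 0.000 17.000
    endloop
  endfacet
  facet normal 1.0000 0.0000 0.0000
    outer loop
      vertex 27.000 0.000 0.000
      vertex 27.000 8.000 0.000
      vertex 27.000 8.000 17.000
    endloop
  endfacet
  facet normal 1.0000 0.0000 0.0000
    outer loop
      vertex 27.000 0.000 0.000
      vertex 27.000 8.000 17.000
      vertex 27.000 0.000 17.000
    endloop
  endfacet
  facet normal 0.0000 1.0000 0.0000
    outer loop
      vertex 27.000 8.000 0.000
      vertex 6.000 8.000 0.000
      vertex 6.000 8.000 17.000
    endloop
  endfacet
  facet normal 0.0000 1.0000 0.0000
    outer loop
      vertex 27.000 8.000 0.000
      vertex 6.000 8.000 17.000
      vertex 27.000 8.000 17.000
    endloop
  endfacet
  facet normal 1.0000 0.0000 0.0000
    outer loop
      vertex 6.000 8.000 0.000
      vertex 6.000 21.000 0.000
      vertex 6.000 21.000 17.000
    endloop
  endfacet
  facet normal 1.0000 0.0000 0.0000
    outer loop
      vertex 6.000 8.000 0.000
      vertex 6.000 21.000 17.000
      vertex 6.000 8.000 17.000
    endloop
  endfacet
  facet normal 0.0000 1.0000 0.0000
    outer loop
      vertex 6.000 21.000 0.000
      vertex 0.000 21.000 0.000
      vertex 0.000 21.000 17.000
    endloop
  endfacet
  facet normal 0.0000 1.0000 0.0000
    outer loop
      vertex 6.000 21.000 0.000
      vertex 0.000 21.000 17.000
      vertex 6.000 21.000 17.000
    endloop
  endfacet
  facet normal -1.0000 0.0000 0.0000
    outer loop
      vertex 0.000 21.000 0.000
      vertex 0.000 0.000 0.000
      vertex 0.000 0.000 17.000
    endloop
  endfacet
  facet normal -1.0000 0.0000 0.0000
    outer loop
      vertex 0.000 21.000 0.000
      vertex 0.000 0.000 17.000
      vertex 0.000 21.000 17.000
    endloop
  endfacet
endsolid part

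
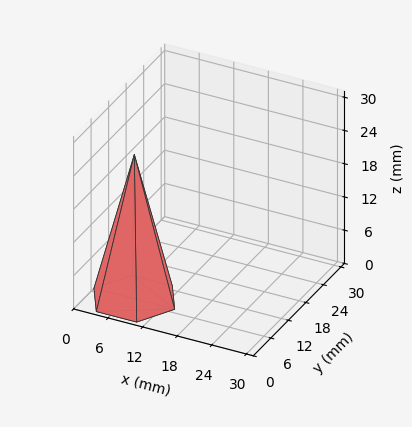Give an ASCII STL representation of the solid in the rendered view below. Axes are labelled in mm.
Reading the render: the shape is a regular 6-sided pyramid, base circumscribed radius ≈ 7 mm, apex at z ≈ 26 mm (dimensions read to the nearest mm from the axis ticks). For the STL, each face is triangulated and given an outward normal.

solid part
  facet normal 0.0000 0.0000 -1.0000
    outer loop
      vertex 3.5 13.1 0.0
      vertex 10.5 13.1 0.0
      vertex 14.0 7.0 0.0
    endloop
  endfacet
  facet normal 0.0000 0.0000 -1.0000
    outer loop
      vertex 0.0 7.0 0.0
      vertex 3.5 13.1 0.0
      vertex 14.0 7.0 0.0
    endloop
  endfacet
  facet normal 0.0000 0.0000 -1.0000
    outer loop
      vertex 3.5 0.9 0.0
      vertex 0.0 7.0 0.0
      vertex 14.0 7.0 0.0
    endloop
  endfacet
  facet normal 0.0000 0.0000 -1.0000
    outer loop
      vertex 10.5 0.9 0.0
      vertex 3.5 0.9 0.0
      vertex 14.0 7.0 0.0
    endloop
  endfacet
  facet normal 0.8446 0.4846 0.2274
    outer loop
      vertex 14.0 7.0 0.0
      vertex 10.5 13.1 0.0
      vertex 7.0 7.0 26.0
    endloop
  endfacet
  facet normal 0.0000 0.9736 0.2284
    outer loop
      vertex 10.5 13.1 0.0
      vertex 3.5 13.1 0.0
      vertex 7.0 7.0 26.0
    endloop
  endfacet
  facet normal -0.8446 0.4846 0.2274
    outer loop
      vertex 3.5 13.1 0.0
      vertex 0.0 7.0 0.0
      vertex 7.0 7.0 26.0
    endloop
  endfacet
  facet normal -0.8446 -0.4846 0.2274
    outer loop
      vertex 0.0 7.0 0.0
      vertex 3.5 0.9 0.0
      vertex 7.0 7.0 26.0
    endloop
  endfacet
  facet normal 0.0000 -0.9736 0.2284
    outer loop
      vertex 3.5 0.9 0.0
      vertex 10.5 0.9 0.0
      vertex 7.0 7.0 26.0
    endloop
  endfacet
  facet normal 0.8446 -0.4846 0.2274
    outer loop
      vertex 10.5 0.9 0.0
      vertex 14.0 7.0 0.0
      vertex 7.0 7.0 26.0
    endloop
  endfacet
endsolid part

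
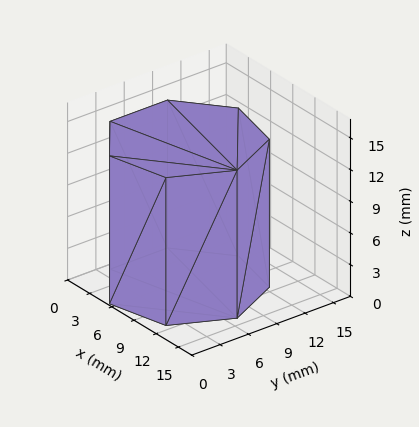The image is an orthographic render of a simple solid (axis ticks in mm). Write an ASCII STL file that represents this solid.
Reading the render: the shape is a regular 7-sided prism (a cylinder approximated with 7 flat sides), circumscribed radius ≈ 7 mm, height ≈ 14 mm (dimensions read to the nearest mm from the axis ticks). For the STL, each face is triangulated and given an outward normal.

solid part
  facet normal 0.0000 0.0000 -1.0000
    outer loop
      vertex 5.442 13.824 0.000
      vertex 11.364 12.473 0.000
      vertex 14.000 7.000 0.000
    endloop
  endfacet
  facet normal 0.0000 0.0000 -1.0000
    outer loop
      vertex 0.693 10.037 0.000
      vertex 5.442 13.824 0.000
      vertex 14.000 7.000 0.000
    endloop
  endfacet
  facet normal 0.0000 0.0000 -1.0000
    outer loop
      vertex 0.693 3.963 0.000
      vertex 0.693 10.037 0.000
      vertex 14.000 7.000 0.000
    endloop
  endfacet
  facet normal 0.0000 0.0000 -1.0000
    outer loop
      vertex 5.442 0.176 0.000
      vertex 0.693 3.963 0.000
      vertex 14.000 7.000 0.000
    endloop
  endfacet
  facet normal 0.0000 0.0000 -1.0000
    outer loop
      vertex 11.364 1.527 0.000
      vertex 5.442 0.176 0.000
      vertex 14.000 7.000 0.000
    endloop
  endfacet
  facet normal 0.0000 0.0000 1.0000
    outer loop
      vertex 14.000 7.000 14.000
      vertex 11.364 12.473 14.000
      vertex 5.442 13.824 14.000
    endloop
  endfacet
  facet normal 0.0000 0.0000 1.0000
    outer loop
      vertex 14.000 7.000 14.000
      vertex 5.442 13.824 14.000
      vertex 0.693 10.037 14.000
    endloop
  endfacet
  facet normal 0.0000 0.0000 1.0000
    outer loop
      vertex 14.000 7.000 14.000
      vertex 0.693 10.037 14.000
      vertex 0.693 3.963 14.000
    endloop
  endfacet
  facet normal 0.0000 0.0000 1.0000
    outer loop
      vertex 14.000 7.000 14.000
      vertex 0.693 3.963 14.000
      vertex 5.442 0.176 14.000
    endloop
  endfacet
  facet normal 0.0000 0.0000 1.0000
    outer loop
      vertex 14.000 7.000 14.000
      vertex 5.442 0.176 14.000
      vertex 11.364 1.527 14.000
    endloop
  endfacet
  facet normal 0.9009 0.4339 0.0000
    outer loop
      vertex 14.000 7.000 0.000
      vertex 11.364 12.473 0.000
      vertex 11.364 12.473 14.000
    endloop
  endfacet
  facet normal 0.9009 0.4339 0.0000
    outer loop
      vertex 14.000 7.000 0.000
      vertex 11.364 12.473 14.000
      vertex 14.000 7.000 14.000
    endloop
  endfacet
  facet normal 0.2224 0.9750 0.0000
    outer loop
      vertex 11.364 12.473 0.000
      vertex 5.442 13.824 0.000
      vertex 5.442 13.824 14.000
    endloop
  endfacet
  facet normal 0.2224 0.9750 0.0000
    outer loop
      vertex 11.364 12.473 0.000
      vertex 5.442 13.824 14.000
      vertex 11.364 12.473 14.000
    endloop
  endfacet
  facet normal -0.6235 0.7818 0.0000
    outer loop
      vertex 5.442 13.824 0.000
      vertex 0.693 10.037 0.000
      vertex 0.693 10.037 14.000
    endloop
  endfacet
  facet normal -0.6235 0.7818 0.0000
    outer loop
      vertex 5.442 13.824 0.000
      vertex 0.693 10.037 14.000
      vertex 5.442 13.824 14.000
    endloop
  endfacet
  facet normal -1.0000 0.0000 0.0000
    outer loop
      vertex 0.693 10.037 0.000
      vertex 0.693 3.963 0.000
      vertex 0.693 3.963 14.000
    endloop
  endfacet
  facet normal -1.0000 0.0000 0.0000
    outer loop
      vertex 0.693 10.037 0.000
      vertex 0.693 3.963 14.000
      vertex 0.693 10.037 14.000
    endloop
  endfacet
  facet normal -0.6235 -0.7818 0.0000
    outer loop
      vertex 0.693 3.963 0.000
      vertex 5.442 0.176 0.000
      vertex 5.442 0.176 14.000
    endloop
  endfacet
  facet normal -0.6235 -0.7818 0.0000
    outer loop
      vertex 0.693 3.963 0.000
      vertex 5.442 0.176 14.000
      vertex 0.693 3.963 14.000
    endloop
  endfacet
  facet normal 0.2224 -0.9750 0.0000
    outer loop
      vertex 5.442 0.176 0.000
      vertex 11.364 1.527 0.000
      vertex 11.364 1.527 14.000
    endloop
  endfacet
  facet normal 0.2224 -0.9750 0.0000
    outer loop
      vertex 5.442 0.176 0.000
      vertex 11.364 1.527 14.000
      vertex 5.442 0.176 14.000
    endloop
  endfacet
  facet normal 0.9009 -0.4339 0.0000
    outer loop
      vertex 11.364 1.527 0.000
      vertex 14.000 7.000 0.000
      vertex 14.000 7.000 14.000
    endloop
  endfacet
  facet normal 0.9009 -0.4339 0.0000
    outer loop
      vertex 11.364 1.527 0.000
      vertex 14.000 7.000 14.000
      vertex 11.364 1.527 14.000
    endloop
  endfacet
endsolid part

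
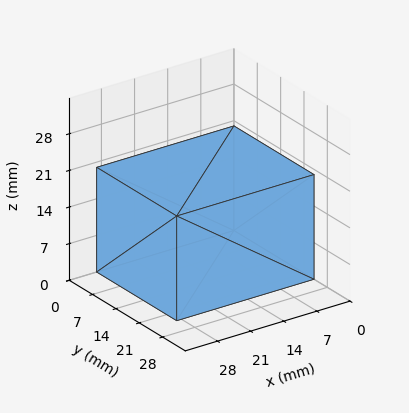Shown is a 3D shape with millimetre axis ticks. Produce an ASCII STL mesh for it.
Reading the render: the shape is a rectangular box, roughly 29 × 24 mm footprint and 20 mm tall (dimensions read to the nearest mm from the axis ticks). For the STL, each face is triangulated and given an outward normal.

solid part
  facet normal 0.0000 0.0000 -1.0000
    outer loop
      vertex 29.00 24.00 0.00
      vertex 29.00 0.00 0.00
      vertex 0.00 0.00 0.00
    endloop
  endfacet
  facet normal 0.0000 0.0000 -1.0000
    outer loop
      vertex 0.00 24.00 0.00
      vertex 29.00 24.00 0.00
      vertex 0.00 0.00 0.00
    endloop
  endfacet
  facet normal 0.0000 0.0000 1.0000
    outer loop
      vertex 0.00 0.00 20.00
      vertex 29.00 0.00 20.00
      vertex 29.00 24.00 20.00
    endloop
  endfacet
  facet normal 0.0000 0.0000 1.0000
    outer loop
      vertex 0.00 0.00 20.00
      vertex 29.00 24.00 20.00
      vertex 0.00 24.00 20.00
    endloop
  endfacet
  facet normal 0.0000 -1.0000 0.0000
    outer loop
      vertex 0.00 0.00 0.00
      vertex 29.00 0.00 0.00
      vertex 29.00 0.00 20.00
    endloop
  endfacet
  facet normal 0.0000 -1.0000 0.0000
    outer loop
      vertex 0.00 0.00 0.00
      vertex 29.00 0.00 20.00
      vertex 0.00 0.00 20.00
    endloop
  endfacet
  facet normal 0.0000 1.0000 0.0000
    outer loop
      vertex 29.00 24.00 20.00
      vertex 29.00 24.00 0.00
      vertex 0.00 24.00 0.00
    endloop
  endfacet
  facet normal 0.0000 1.0000 0.0000
    outer loop
      vertex 0.00 24.00 20.00
      vertex 29.00 24.00 20.00
      vertex 0.00 24.00 0.00
    endloop
  endfacet
  facet normal -1.0000 0.0000 0.0000
    outer loop
      vertex 0.00 24.00 20.00
      vertex 0.00 24.00 0.00
      vertex 0.00 0.00 0.00
    endloop
  endfacet
  facet normal -1.0000 0.0000 0.0000
    outer loop
      vertex 0.00 0.00 20.00
      vertex 0.00 24.00 20.00
      vertex 0.00 0.00 0.00
    endloop
  endfacet
  facet normal 1.0000 0.0000 0.0000
    outer loop
      vertex 29.00 0.00 0.00
      vertex 29.00 24.00 0.00
      vertex 29.00 24.00 20.00
    endloop
  endfacet
  facet normal 1.0000 0.0000 0.0000
    outer loop
      vertex 29.00 0.00 0.00
      vertex 29.00 24.00 20.00
      vertex 29.00 0.00 20.00
    endloop
  endfacet
endsolid part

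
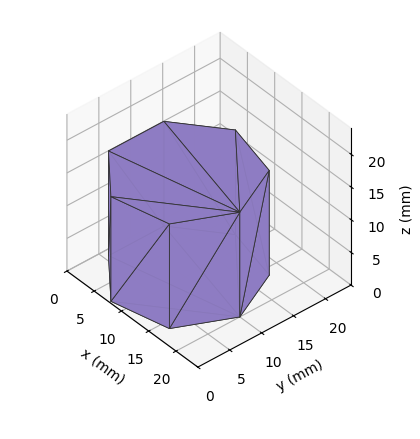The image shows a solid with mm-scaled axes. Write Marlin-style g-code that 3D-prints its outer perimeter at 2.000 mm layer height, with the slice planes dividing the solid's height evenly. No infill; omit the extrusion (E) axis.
Reading the render: the shape is a regular 7-sided prism (a cylinder approximated with 7 flat sides), circumscribed radius ≈ 10 mm, height ≈ 16 mm (dimensions read to the nearest mm from the axis ticks). For the g-code, the solid's height is divided into equal slices at the stated Δz and each level perimeter traced with G1 moves after a G0 lift.

; perimeter-only toolpath
G21 ; units = mm
G90 ; absolute positioning
G28 ; home
; layer 1
G0 Z2.000
G0 X20.000 Y10.000
G1 X16.235 Y17.818
G1 X7.775 Y19.749
G1 X0.990 Y14.339
G1 X0.990 Y5.661
G1 X7.775 Y0.251
G1 X16.235 Y2.182
G1 X20.000 Y10.000
; layer 2
G0 Z4.000
G0 X20.000 Y10.000
G1 X16.235 Y17.818
G1 X7.775 Y19.749
G1 X0.990 Y14.339
G1 X0.990 Y5.661
G1 X7.775 Y0.251
G1 X16.235 Y2.182
G1 X20.000 Y10.000
; layer 3
G0 Z6.000
G0 X20.000 Y10.000
G1 X16.235 Y17.818
G1 X7.775 Y19.749
G1 X0.990 Y14.339
G1 X0.990 Y5.661
G1 X7.775 Y0.251
G1 X16.235 Y2.182
G1 X20.000 Y10.000
; layer 4
G0 Z8.000
G0 X20.000 Y10.000
G1 X16.235 Y17.818
G1 X7.775 Y19.749
G1 X0.990 Y14.339
G1 X0.990 Y5.661
G1 X7.775 Y0.251
G1 X16.235 Y2.182
G1 X20.000 Y10.000
; layer 5
G0 Z10.000
G0 X20.000 Y10.000
G1 X16.235 Y17.818
G1 X7.775 Y19.749
G1 X0.990 Y14.339
G1 X0.990 Y5.661
G1 X7.775 Y0.251
G1 X16.235 Y2.182
G1 X20.000 Y10.000
; layer 6
G0 Z12.000
G0 X20.000 Y10.000
G1 X16.235 Y17.818
G1 X7.775 Y19.749
G1 X0.990 Y14.339
G1 X0.990 Y5.661
G1 X7.775 Y0.251
G1 X16.235 Y2.182
G1 X20.000 Y10.000
; layer 7
G0 Z14.000
G0 X20.000 Y10.000
G1 X16.235 Y17.818
G1 X7.775 Y19.749
G1 X0.990 Y14.339
G1 X0.990 Y5.661
G1 X7.775 Y0.251
G1 X16.235 Y2.182
G1 X20.000 Y10.000
; layer 8
G0 Z16.000
G0 X20.000 Y10.000
G1 X16.235 Y17.818
G1 X7.775 Y19.749
G1 X0.990 Y14.339
G1 X0.990 Y5.661
G1 X7.775 Y0.251
G1 X16.235 Y2.182
G1 X20.000 Y10.000
M2 ; end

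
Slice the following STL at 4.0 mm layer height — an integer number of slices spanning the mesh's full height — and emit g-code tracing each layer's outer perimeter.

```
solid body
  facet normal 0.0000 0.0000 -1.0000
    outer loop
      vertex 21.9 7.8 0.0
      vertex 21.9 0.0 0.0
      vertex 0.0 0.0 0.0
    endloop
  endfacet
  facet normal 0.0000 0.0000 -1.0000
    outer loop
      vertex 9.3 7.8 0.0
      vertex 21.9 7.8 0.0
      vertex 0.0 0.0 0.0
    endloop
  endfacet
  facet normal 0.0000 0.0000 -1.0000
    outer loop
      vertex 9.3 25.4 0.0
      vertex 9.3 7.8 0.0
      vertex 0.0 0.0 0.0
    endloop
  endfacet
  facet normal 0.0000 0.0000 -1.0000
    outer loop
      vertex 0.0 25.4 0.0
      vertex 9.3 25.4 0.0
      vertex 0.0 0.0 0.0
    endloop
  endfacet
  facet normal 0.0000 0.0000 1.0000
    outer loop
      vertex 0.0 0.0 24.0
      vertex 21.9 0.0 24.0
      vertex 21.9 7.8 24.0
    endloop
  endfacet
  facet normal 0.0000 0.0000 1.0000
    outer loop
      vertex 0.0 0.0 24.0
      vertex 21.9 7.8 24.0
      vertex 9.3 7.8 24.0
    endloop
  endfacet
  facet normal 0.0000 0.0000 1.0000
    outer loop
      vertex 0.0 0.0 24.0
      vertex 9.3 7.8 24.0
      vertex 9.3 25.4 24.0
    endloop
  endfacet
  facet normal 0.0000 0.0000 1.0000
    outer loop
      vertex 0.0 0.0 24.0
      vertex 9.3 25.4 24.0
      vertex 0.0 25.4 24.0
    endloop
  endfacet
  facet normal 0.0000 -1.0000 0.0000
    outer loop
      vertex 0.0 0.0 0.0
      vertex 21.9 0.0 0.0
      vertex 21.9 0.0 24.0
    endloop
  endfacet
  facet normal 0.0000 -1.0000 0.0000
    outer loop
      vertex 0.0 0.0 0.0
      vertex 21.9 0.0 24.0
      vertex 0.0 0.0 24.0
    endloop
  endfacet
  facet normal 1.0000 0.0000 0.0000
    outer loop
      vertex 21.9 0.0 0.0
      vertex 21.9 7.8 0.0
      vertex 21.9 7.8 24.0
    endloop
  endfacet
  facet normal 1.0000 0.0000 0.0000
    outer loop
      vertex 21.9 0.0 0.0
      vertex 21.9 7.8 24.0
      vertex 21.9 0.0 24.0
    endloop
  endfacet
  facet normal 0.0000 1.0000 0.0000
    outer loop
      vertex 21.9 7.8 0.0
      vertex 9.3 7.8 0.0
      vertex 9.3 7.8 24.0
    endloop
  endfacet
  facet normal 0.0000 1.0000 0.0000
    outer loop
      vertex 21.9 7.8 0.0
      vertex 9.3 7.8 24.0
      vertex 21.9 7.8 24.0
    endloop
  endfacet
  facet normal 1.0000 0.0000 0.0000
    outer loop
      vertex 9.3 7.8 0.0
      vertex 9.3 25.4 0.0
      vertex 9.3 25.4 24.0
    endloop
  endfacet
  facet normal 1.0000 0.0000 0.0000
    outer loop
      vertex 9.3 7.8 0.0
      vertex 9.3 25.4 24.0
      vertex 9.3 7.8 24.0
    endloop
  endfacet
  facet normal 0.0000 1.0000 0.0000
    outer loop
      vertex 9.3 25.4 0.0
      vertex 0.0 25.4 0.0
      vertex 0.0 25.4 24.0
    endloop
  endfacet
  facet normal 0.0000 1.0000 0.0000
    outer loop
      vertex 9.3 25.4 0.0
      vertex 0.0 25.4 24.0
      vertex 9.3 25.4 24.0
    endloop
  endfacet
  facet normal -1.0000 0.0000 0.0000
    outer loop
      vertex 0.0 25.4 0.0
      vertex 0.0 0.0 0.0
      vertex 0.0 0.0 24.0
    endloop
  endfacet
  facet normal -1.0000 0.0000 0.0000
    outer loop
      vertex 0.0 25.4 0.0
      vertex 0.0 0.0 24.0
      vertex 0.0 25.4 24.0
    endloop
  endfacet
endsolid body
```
; perimeter-only toolpath
G21 ; units = mm
G90 ; absolute positioning
G28 ; home
; layer 1
G0 Z4.0
G0 X0.0 Y0.0
G1 X21.9 Y0.0
G1 X21.9 Y7.8
G1 X9.3 Y7.8
G1 X9.3 Y25.4
G1 X0.0 Y25.4
G1 X0.0 Y0.0
; layer 2
G0 Z8.0
G0 X0.0 Y0.0
G1 X21.9 Y0.0
G1 X21.9 Y7.8
G1 X9.3 Y7.8
G1 X9.3 Y25.4
G1 X0.0 Y25.4
G1 X0.0 Y0.0
; layer 3
G0 Z12.0
G0 X0.0 Y0.0
G1 X21.9 Y0.0
G1 X21.9 Y7.8
G1 X9.3 Y7.8
G1 X9.3 Y25.4
G1 X0.0 Y25.4
G1 X0.0 Y0.0
; layer 4
G0 Z16.0
G0 X0.0 Y0.0
G1 X21.9 Y0.0
G1 X21.9 Y7.8
G1 X9.3 Y7.8
G1 X9.3 Y25.4
G1 X0.0 Y25.4
G1 X0.0 Y0.0
; layer 5
G0 Z20.0
G0 X0.0 Y0.0
G1 X21.9 Y0.0
G1 X21.9 Y7.8
G1 X9.3 Y7.8
G1 X9.3 Y25.4
G1 X0.0 Y25.4
G1 X0.0 Y0.0
; layer 6
G0 Z24.0
G0 X0.0 Y0.0
G1 X21.9 Y0.0
G1 X21.9 Y7.8
G1 X9.3 Y7.8
G1 X9.3 Y25.4
G1 X0.0 Y25.4
G1 X0.0 Y0.0
M2 ; end

The solid is an L-shaped prism: outer 21.9 × 25.4 mm, arm thicknesses ≈ 7.8 mm (horizontal) and 9.3 mm (vertical), extruded 24 mm in z. Slicing at Δz = 4.0 mm — 6 equal slices spanning the solid's height, so layer i sits at z = i·h/6 — gives 6 non-empty perimeters. Each is a 6-segment closed polygon; G0 lifts to the layer z and rapids to the start vertex, then G1 traces the edges.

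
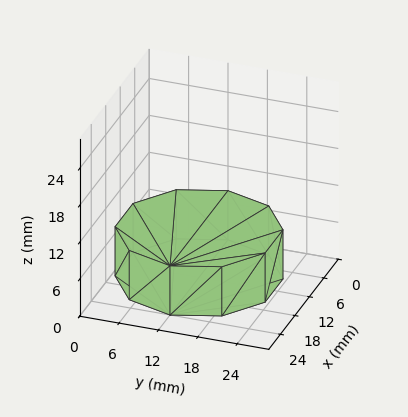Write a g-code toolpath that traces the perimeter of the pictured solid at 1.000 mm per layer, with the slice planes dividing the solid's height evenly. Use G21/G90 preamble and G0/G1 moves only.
Reading the render: the shape is a regular 10-sided prism (a cylinder approximated with 10 flat sides), circumscribed radius ≈ 12 mm, height ≈ 8 mm (dimensions read to the nearest mm from the axis ticks). For the g-code, the solid's height is divided into equal slices at the stated Δz and each level perimeter traced with G1 moves after a G0 lift.

; perimeter-only toolpath
G21 ; units = mm
G90 ; absolute positioning
G28 ; home
; layer 1
G0 Z1.000
G0 X24.000 Y12.000
G1 X21.708 Y19.053
G1 X15.708 Y23.413
G1 X8.292 Y23.413
G1 X2.292 Y19.053
G1 X0.000 Y12.000
G1 X2.292 Y4.947
G1 X8.292 Y0.587
G1 X15.708 Y0.587
G1 X21.708 Y4.947
G1 X24.000 Y12.000
; layer 2
G0 Z2.000
G0 X24.000 Y12.000
G1 X21.708 Y19.053
G1 X15.708 Y23.413
G1 X8.292 Y23.413
G1 X2.292 Y19.053
G1 X0.000 Y12.000
G1 X2.292 Y4.947
G1 X8.292 Y0.587
G1 X15.708 Y0.587
G1 X21.708 Y4.947
G1 X24.000 Y12.000
; layer 3
G0 Z3.000
G0 X24.000 Y12.000
G1 X21.708 Y19.053
G1 X15.708 Y23.413
G1 X8.292 Y23.413
G1 X2.292 Y19.053
G1 X0.000 Y12.000
G1 X2.292 Y4.947
G1 X8.292 Y0.587
G1 X15.708 Y0.587
G1 X21.708 Y4.947
G1 X24.000 Y12.000
; layer 4
G0 Z4.000
G0 X24.000 Y12.000
G1 X21.708 Y19.053
G1 X15.708 Y23.413
G1 X8.292 Y23.413
G1 X2.292 Y19.053
G1 X0.000 Y12.000
G1 X2.292 Y4.947
G1 X8.292 Y0.587
G1 X15.708 Y0.587
G1 X21.708 Y4.947
G1 X24.000 Y12.000
; layer 5
G0 Z5.000
G0 X24.000 Y12.000
G1 X21.708 Y19.053
G1 X15.708 Y23.413
G1 X8.292 Y23.413
G1 X2.292 Y19.053
G1 X0.000 Y12.000
G1 X2.292 Y4.947
G1 X8.292 Y0.587
G1 X15.708 Y0.587
G1 X21.708 Y4.947
G1 X24.000 Y12.000
; layer 6
G0 Z6.000
G0 X24.000 Y12.000
G1 X21.708 Y19.053
G1 X15.708 Y23.413
G1 X8.292 Y23.413
G1 X2.292 Y19.053
G1 X0.000 Y12.000
G1 X2.292 Y4.947
G1 X8.292 Y0.587
G1 X15.708 Y0.587
G1 X21.708 Y4.947
G1 X24.000 Y12.000
; layer 7
G0 Z7.000
G0 X24.000 Y12.000
G1 X21.708 Y19.053
G1 X15.708 Y23.413
G1 X8.292 Y23.413
G1 X2.292 Y19.053
G1 X0.000 Y12.000
G1 X2.292 Y4.947
G1 X8.292 Y0.587
G1 X15.708 Y0.587
G1 X21.708 Y4.947
G1 X24.000 Y12.000
; layer 8
G0 Z8.000
G0 X24.000 Y12.000
G1 X21.708 Y19.053
G1 X15.708 Y23.413
G1 X8.292 Y23.413
G1 X2.292 Y19.053
G1 X0.000 Y12.000
G1 X2.292 Y4.947
G1 X8.292 Y0.587
G1 X15.708 Y0.587
G1 X21.708 Y4.947
G1 X24.000 Y12.000
M2 ; end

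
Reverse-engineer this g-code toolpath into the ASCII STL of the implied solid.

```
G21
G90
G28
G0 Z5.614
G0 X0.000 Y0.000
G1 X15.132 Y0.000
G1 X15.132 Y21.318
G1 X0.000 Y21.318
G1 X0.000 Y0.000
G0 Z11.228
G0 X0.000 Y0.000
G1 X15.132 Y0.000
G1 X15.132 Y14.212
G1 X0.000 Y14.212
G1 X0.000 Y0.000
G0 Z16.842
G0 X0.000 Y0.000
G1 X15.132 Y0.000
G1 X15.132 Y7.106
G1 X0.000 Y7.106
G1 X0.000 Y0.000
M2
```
solid part
  facet normal 0.0000 0.0000 -1.0000
    outer loop
      vertex 15.132 28.424 0.000
      vertex 15.132 0.000 0.000
      vertex 0.000 0.000 0.000
    endloop
  endfacet
  facet normal 0.0000 0.0000 -1.0000
    outer loop
      vertex 0.000 28.424 0.000
      vertex 15.132 28.424 0.000
      vertex 0.000 0.000 0.000
    endloop
  endfacet
  facet normal 0.0000 -1.0000 0.0000
    outer loop
      vertex 0.000 0.000 0.000
      vertex 15.132 0.000 0.000
      vertex 15.132 0.000 22.456
    endloop
  endfacet
  facet normal 0.0000 -1.0000 0.0000
    outer loop
      vertex 0.000 0.000 0.000
      vertex 15.132 0.000 22.456
      vertex 0.000 0.000 22.456
    endloop
  endfacet
  facet normal 0.0000 0.6199 0.7847
    outer loop
      vertex 0.000 0.000 22.456
      vertex 15.132 0.000 22.456
      vertex 15.132 28.424 0.000
    endloop
  endfacet
  facet normal 0.0000 0.6199 0.7847
    outer loop
      vertex 0.000 0.000 22.456
      vertex 15.132 28.424 0.000
      vertex 0.000 28.424 0.000
    endloop
  endfacet
  facet normal -1.0000 0.0000 0.0000
    outer loop
      vertex 0.000 0.000 22.456
      vertex 0.000 28.424 0.000
      vertex 0.000 0.000 0.000
    endloop
  endfacet
  facet normal 1.0000 0.0000 0.0000
    outer loop
      vertex 15.132 0.000 0.000
      vertex 15.132 28.424 0.000
      vertex 15.132 0.000 22.456
    endloop
  endfacet
endsolid part

The G0 Z moves step by Δz≈5.614 mm. The G1 loops shrink linearly with z, so the solid tapers from its base footprint up to z≈22.5. Closing with a flat bottom cap and the tapered top and triangulating gives 8 facets — a wedge (ramp): 15.1 × 28.4 mm base, rising to 22.5 mm along the y=0 edge and sloping linearly to z=0 at y=28.4.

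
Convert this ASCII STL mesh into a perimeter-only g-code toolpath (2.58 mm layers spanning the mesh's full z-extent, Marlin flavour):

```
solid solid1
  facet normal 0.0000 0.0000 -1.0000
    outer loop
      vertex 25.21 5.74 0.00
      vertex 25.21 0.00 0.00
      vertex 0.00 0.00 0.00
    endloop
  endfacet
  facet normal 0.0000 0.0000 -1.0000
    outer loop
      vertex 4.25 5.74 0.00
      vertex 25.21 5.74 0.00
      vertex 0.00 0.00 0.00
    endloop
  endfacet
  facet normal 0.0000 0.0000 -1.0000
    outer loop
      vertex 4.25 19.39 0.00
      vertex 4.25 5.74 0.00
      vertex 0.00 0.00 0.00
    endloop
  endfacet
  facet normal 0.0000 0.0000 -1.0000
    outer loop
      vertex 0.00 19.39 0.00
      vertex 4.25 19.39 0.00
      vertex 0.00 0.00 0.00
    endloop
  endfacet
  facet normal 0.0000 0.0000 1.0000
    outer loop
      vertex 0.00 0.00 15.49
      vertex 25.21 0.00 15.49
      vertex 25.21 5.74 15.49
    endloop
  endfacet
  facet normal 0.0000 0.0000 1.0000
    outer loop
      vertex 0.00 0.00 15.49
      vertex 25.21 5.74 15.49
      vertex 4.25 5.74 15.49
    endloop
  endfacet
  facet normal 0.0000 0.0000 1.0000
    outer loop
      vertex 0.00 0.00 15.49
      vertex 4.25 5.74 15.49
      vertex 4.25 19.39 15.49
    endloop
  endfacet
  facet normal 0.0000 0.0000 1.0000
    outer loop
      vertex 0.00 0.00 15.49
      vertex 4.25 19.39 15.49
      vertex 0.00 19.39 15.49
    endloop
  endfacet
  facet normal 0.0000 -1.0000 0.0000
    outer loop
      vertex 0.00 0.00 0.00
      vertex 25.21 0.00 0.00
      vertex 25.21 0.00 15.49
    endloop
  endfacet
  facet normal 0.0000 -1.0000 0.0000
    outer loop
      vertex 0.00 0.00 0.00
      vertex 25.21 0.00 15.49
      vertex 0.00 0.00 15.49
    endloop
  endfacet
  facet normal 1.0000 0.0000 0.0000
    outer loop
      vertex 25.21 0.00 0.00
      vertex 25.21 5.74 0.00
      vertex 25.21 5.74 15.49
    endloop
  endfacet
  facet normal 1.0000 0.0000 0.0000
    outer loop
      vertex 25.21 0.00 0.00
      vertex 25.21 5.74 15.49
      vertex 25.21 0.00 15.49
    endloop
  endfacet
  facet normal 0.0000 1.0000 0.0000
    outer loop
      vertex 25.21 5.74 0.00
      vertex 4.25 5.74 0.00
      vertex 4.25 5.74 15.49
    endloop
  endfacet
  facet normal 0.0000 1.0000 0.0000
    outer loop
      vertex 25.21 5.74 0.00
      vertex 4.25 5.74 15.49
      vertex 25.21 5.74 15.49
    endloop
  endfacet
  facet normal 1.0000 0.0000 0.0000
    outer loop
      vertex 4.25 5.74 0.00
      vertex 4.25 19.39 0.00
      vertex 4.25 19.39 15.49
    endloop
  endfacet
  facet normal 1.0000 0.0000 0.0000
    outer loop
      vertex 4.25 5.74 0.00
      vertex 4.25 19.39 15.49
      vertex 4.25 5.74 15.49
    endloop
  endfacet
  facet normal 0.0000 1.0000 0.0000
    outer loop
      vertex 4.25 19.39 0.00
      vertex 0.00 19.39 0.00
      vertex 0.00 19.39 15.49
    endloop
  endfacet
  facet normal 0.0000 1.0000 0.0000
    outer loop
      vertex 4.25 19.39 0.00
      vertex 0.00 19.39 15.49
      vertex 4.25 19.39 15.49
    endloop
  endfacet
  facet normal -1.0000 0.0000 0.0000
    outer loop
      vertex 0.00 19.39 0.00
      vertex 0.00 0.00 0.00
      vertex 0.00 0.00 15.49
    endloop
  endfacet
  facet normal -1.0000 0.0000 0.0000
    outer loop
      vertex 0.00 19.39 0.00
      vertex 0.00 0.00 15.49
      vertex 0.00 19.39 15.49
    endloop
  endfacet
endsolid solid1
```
; perimeter-only toolpath
G21 ; units = mm
G90 ; absolute positioning
G28 ; home
; layer 1
G0 Z2.58
G0 X0.00 Y0.00
G1 X25.21 Y0.00
G1 X25.21 Y5.74
G1 X4.25 Y5.74
G1 X4.25 Y19.39
G1 X0.00 Y19.39
G1 X0.00 Y0.00
; layer 2
G0 Z5.16
G0 X0.00 Y0.00
G1 X25.21 Y0.00
G1 X25.21 Y5.74
G1 X4.25 Y5.74
G1 X4.25 Y19.39
G1 X0.00 Y19.39
G1 X0.00 Y0.00
; layer 3
G0 Z7.74
G0 X0.00 Y0.00
G1 X25.21 Y0.00
G1 X25.21 Y5.74
G1 X4.25 Y5.74
G1 X4.25 Y19.39
G1 X0.00 Y19.39
G1 X0.00 Y0.00
; layer 4
G0 Z10.33
G0 X0.00 Y0.00
G1 X25.21 Y0.00
G1 X25.21 Y5.74
G1 X4.25 Y5.74
G1 X4.25 Y19.39
G1 X0.00 Y19.39
G1 X0.00 Y0.00
; layer 5
G0 Z12.91
G0 X0.00 Y0.00
G1 X25.21 Y0.00
G1 X25.21 Y5.74
G1 X4.25 Y5.74
G1 X4.25 Y19.39
G1 X0.00 Y19.39
G1 X0.00 Y0.00
; layer 6
G0 Z15.49
G0 X0.00 Y0.00
G1 X25.21 Y0.00
G1 X25.21 Y5.74
G1 X4.25 Y5.74
G1 X4.25 Y19.39
G1 X0.00 Y19.39
G1 X0.00 Y0.00
M2 ; end

The solid is an L-shaped prism: outer 25.2 × 19.4 mm, arm thicknesses ≈ 5.74 mm (horizontal) and 4.25 mm (vertical), extruded 15.5 mm in z. Slicing at Δz = 2.58 mm — 6 equal slices spanning the solid's height, so layer i sits at z = i·h/6 — gives 6 non-empty perimeters. Each is a 6-segment closed polygon; G0 lifts to the layer z and rapids to the start vertex, then G1 traces the edges.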